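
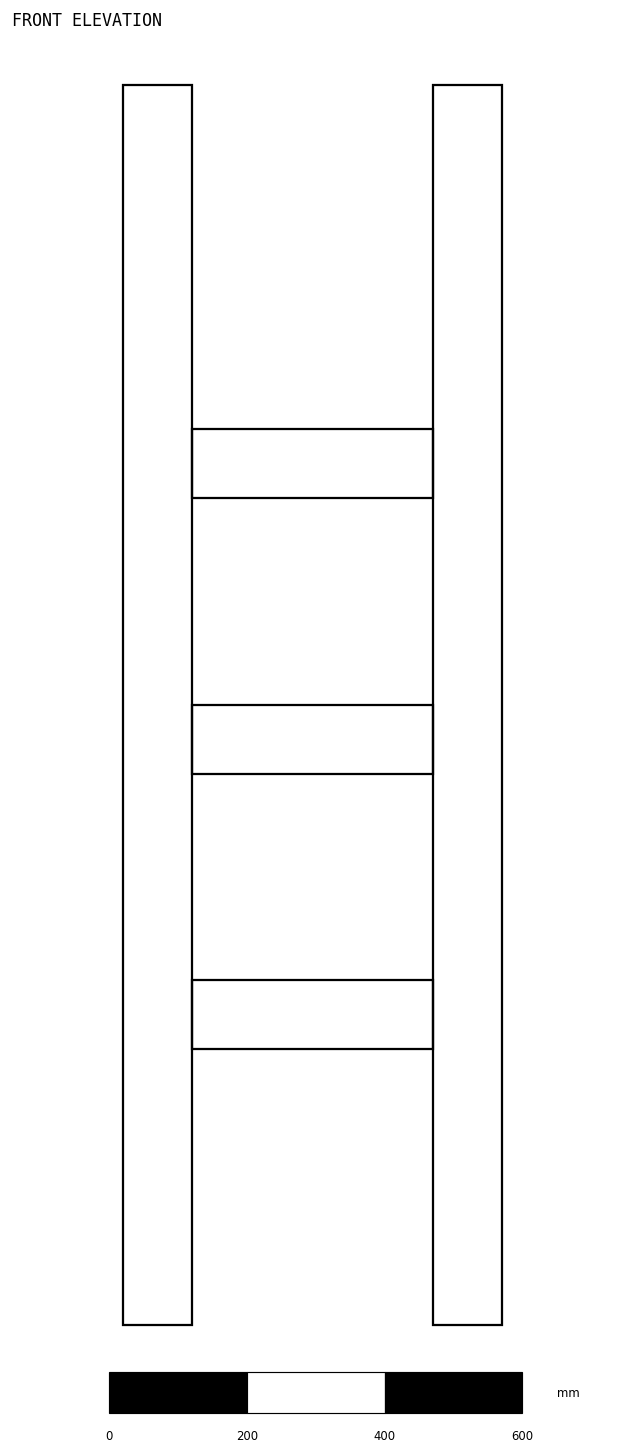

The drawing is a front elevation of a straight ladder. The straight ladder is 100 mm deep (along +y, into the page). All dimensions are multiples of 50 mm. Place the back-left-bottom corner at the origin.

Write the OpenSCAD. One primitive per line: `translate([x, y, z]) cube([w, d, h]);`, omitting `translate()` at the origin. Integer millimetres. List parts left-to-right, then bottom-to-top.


cube([100, 100, 1800]);
translate([100, 0, 400]) cube([350, 100, 100]);
translate([100, 0, 800]) cube([350, 100, 100]);
translate([100, 0, 1200]) cube([350, 100, 100]);
translate([450, 0, 0]) cube([100, 100, 1800]);


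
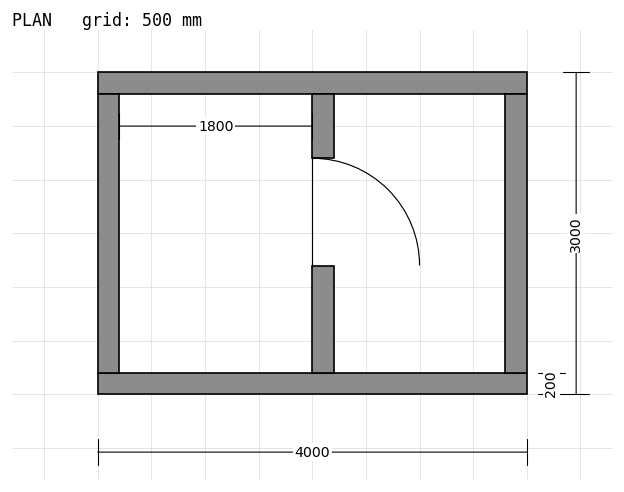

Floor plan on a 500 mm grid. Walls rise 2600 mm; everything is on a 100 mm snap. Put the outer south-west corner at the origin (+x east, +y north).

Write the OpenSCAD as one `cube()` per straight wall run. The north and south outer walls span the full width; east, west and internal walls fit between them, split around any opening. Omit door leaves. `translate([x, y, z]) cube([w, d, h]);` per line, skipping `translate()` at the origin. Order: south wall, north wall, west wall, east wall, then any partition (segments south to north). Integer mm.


cube([4000, 200, 2600]);
translate([0, 2800, 0]) cube([4000, 200, 2600]);
translate([0, 200, 0]) cube([200, 2600, 2600]);
translate([3800, 200, 0]) cube([200, 2600, 2600]);
translate([2000, 200, 0]) cube([200, 1000, 2600]);
translate([2000, 2200, 0]) cube([200, 600, 2600]);


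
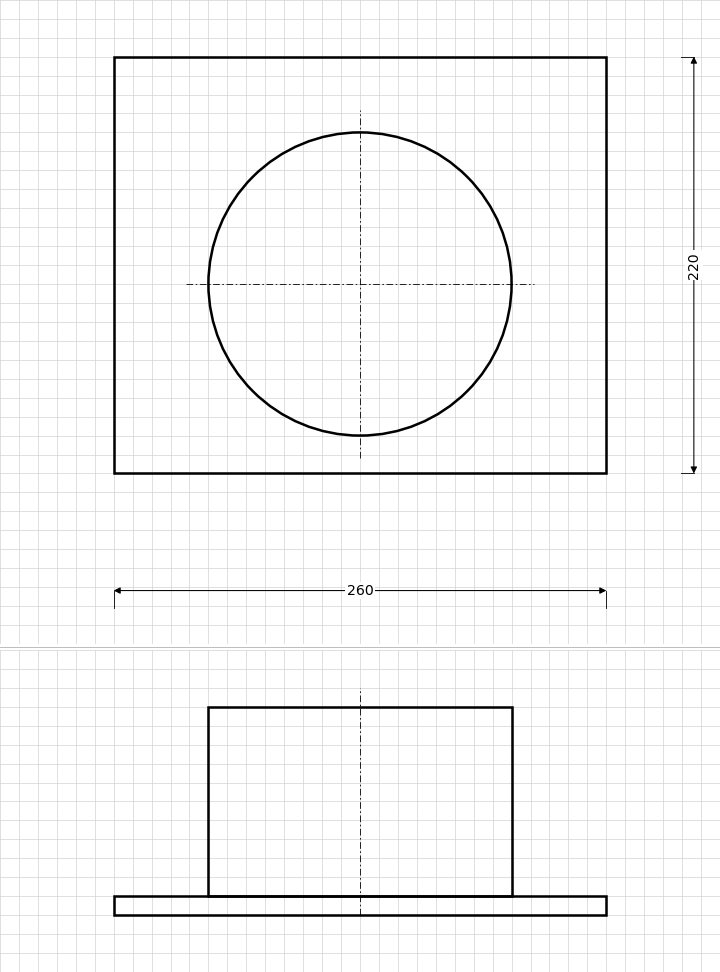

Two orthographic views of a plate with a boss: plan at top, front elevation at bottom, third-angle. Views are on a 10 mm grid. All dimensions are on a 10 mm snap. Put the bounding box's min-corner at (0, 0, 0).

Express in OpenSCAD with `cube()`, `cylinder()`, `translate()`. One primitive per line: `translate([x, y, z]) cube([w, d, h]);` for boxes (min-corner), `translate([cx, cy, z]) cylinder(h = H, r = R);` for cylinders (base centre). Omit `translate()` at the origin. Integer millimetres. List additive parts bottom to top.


cube([260, 220, 10]);
translate([130, 100, 10]) cylinder(h = 100, r = 80);


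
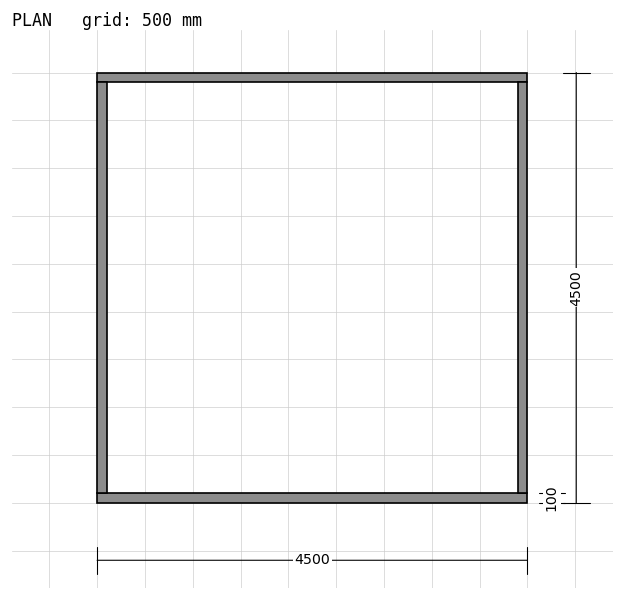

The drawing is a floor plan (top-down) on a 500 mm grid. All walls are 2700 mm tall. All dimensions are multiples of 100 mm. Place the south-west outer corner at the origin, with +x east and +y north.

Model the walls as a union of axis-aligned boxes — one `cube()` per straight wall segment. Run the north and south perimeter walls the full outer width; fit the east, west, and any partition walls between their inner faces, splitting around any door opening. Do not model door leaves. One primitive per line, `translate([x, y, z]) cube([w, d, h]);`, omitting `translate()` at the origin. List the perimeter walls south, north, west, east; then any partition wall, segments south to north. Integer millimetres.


cube([4500, 100, 2700]);
translate([0, 4400, 0]) cube([4500, 100, 2700]);
translate([0, 100, 0]) cube([100, 4300, 2700]);
translate([4400, 100, 0]) cube([100, 4300, 2700]);


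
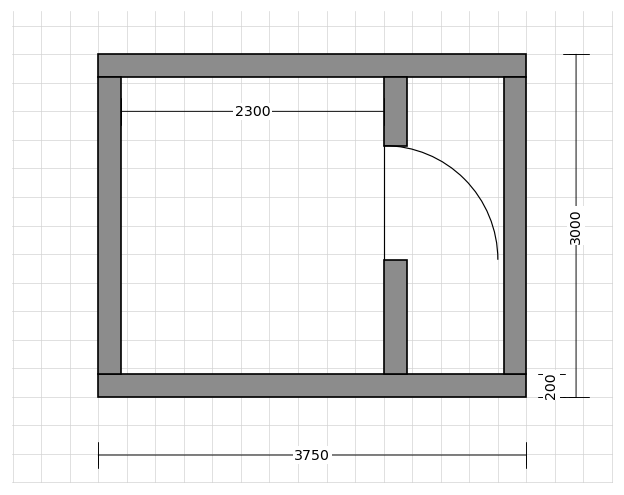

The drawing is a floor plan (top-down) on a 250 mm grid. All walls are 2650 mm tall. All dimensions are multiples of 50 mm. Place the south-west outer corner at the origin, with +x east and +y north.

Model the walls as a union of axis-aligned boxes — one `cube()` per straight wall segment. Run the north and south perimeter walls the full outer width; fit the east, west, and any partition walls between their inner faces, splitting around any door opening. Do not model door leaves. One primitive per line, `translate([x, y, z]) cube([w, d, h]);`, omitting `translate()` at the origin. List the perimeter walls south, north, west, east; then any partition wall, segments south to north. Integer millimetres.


cube([3750, 200, 2650]);
translate([0, 2800, 0]) cube([3750, 200, 2650]);
translate([0, 200, 0]) cube([200, 2600, 2650]);
translate([3550, 200, 0]) cube([200, 2600, 2650]);
translate([2500, 200, 0]) cube([200, 1000, 2650]);
translate([2500, 2200, 0]) cube([200, 600, 2650]);


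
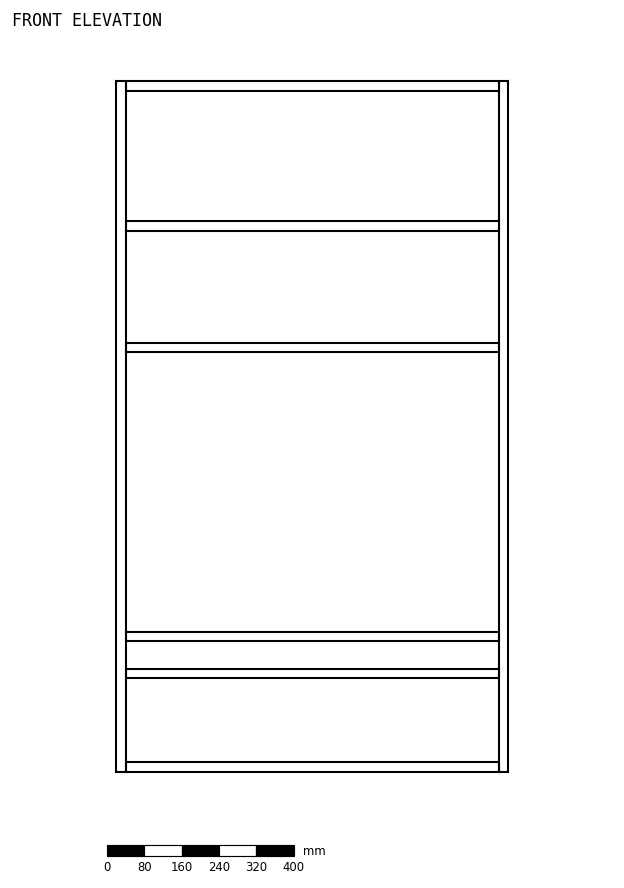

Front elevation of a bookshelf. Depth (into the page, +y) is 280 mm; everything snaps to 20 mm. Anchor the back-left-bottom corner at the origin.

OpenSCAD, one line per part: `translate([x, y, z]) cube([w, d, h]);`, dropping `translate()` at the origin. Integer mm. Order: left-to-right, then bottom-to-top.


cube([20, 280, 1480]);
translate([20, 0, 0]) cube([800, 280, 20]);
translate([20, 0, 200]) cube([800, 280, 20]);
translate([20, 0, 280]) cube([800, 280, 20]);
translate([20, 0, 900]) cube([800, 280, 20]);
translate([20, 0, 1160]) cube([800, 280, 20]);
translate([20, 0, 1460]) cube([800, 280, 20]);
translate([820, 0, 0]) cube([20, 280, 1480]);


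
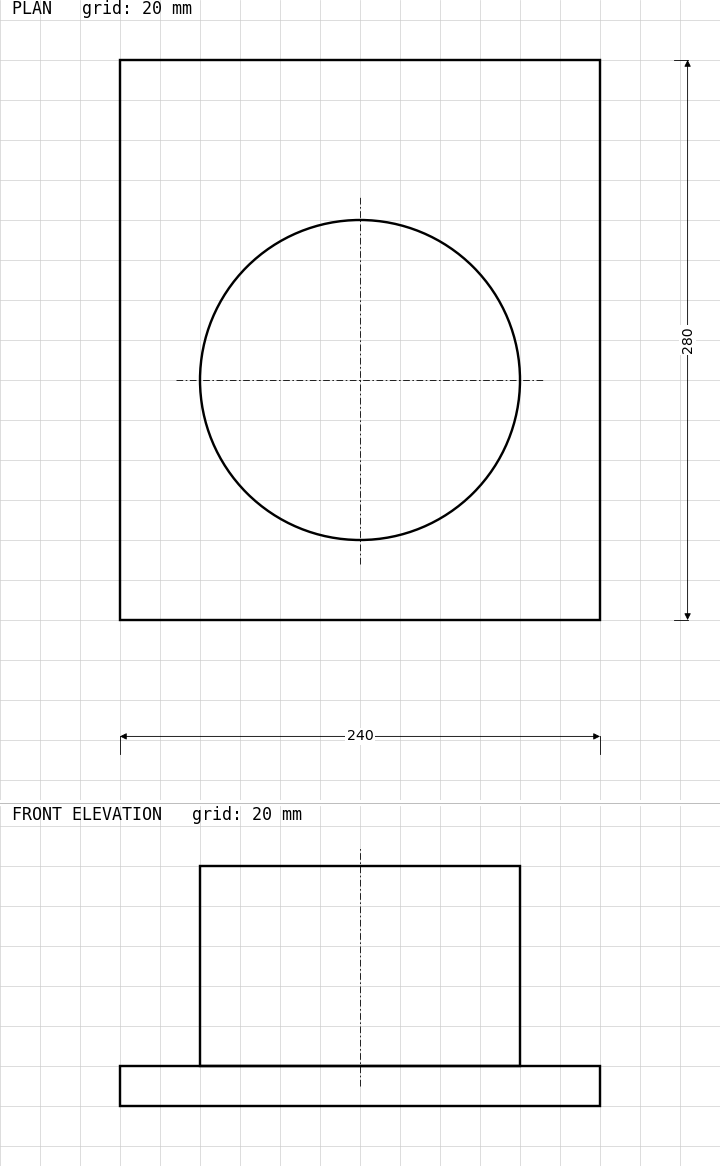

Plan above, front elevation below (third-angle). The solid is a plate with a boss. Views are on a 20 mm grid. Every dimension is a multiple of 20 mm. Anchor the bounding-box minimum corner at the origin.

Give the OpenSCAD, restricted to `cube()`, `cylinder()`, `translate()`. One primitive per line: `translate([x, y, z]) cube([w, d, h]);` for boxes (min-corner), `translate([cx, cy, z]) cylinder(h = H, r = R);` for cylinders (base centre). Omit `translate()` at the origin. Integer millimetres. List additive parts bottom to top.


cube([240, 280, 20]);
translate([120, 120, 20]) cylinder(h = 100, r = 80);


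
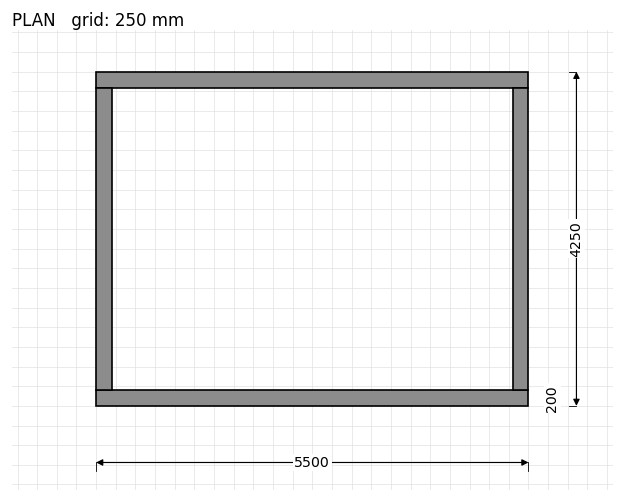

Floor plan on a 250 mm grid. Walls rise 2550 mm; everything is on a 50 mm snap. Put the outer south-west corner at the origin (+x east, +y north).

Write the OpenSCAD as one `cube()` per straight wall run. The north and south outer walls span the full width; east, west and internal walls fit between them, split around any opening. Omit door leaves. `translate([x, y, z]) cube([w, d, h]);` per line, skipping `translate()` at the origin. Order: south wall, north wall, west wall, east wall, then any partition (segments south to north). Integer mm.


cube([5500, 200, 2550]);
translate([0, 4050, 0]) cube([5500, 200, 2550]);
translate([0, 200, 0]) cube([200, 3850, 2550]);
translate([5300, 200, 0]) cube([200, 3850, 2550]);


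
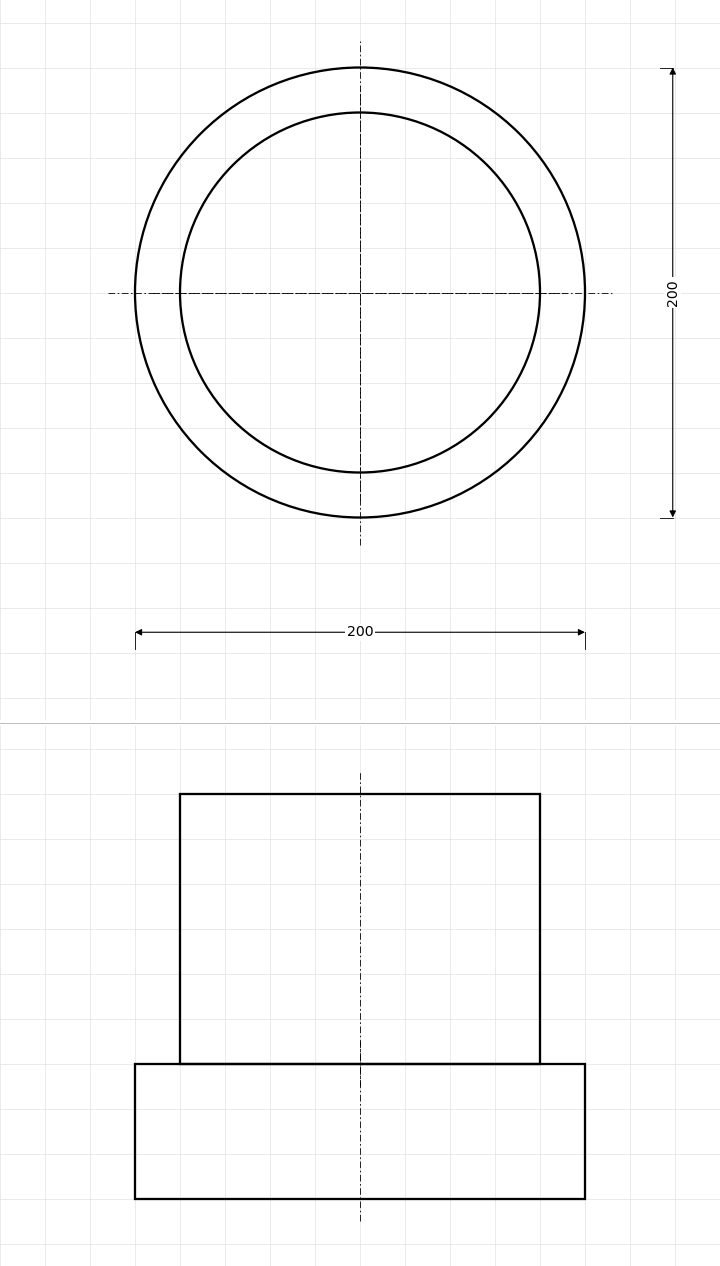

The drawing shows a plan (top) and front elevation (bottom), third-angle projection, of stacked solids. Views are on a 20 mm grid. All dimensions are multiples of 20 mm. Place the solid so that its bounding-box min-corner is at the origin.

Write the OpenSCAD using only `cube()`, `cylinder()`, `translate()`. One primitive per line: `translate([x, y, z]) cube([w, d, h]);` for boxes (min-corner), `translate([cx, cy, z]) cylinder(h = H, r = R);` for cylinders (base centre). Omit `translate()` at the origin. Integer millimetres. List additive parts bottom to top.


translate([100, 100, 0]) cylinder(h = 60, r = 100);
translate([100, 100, 60]) cylinder(h = 120, r = 80);


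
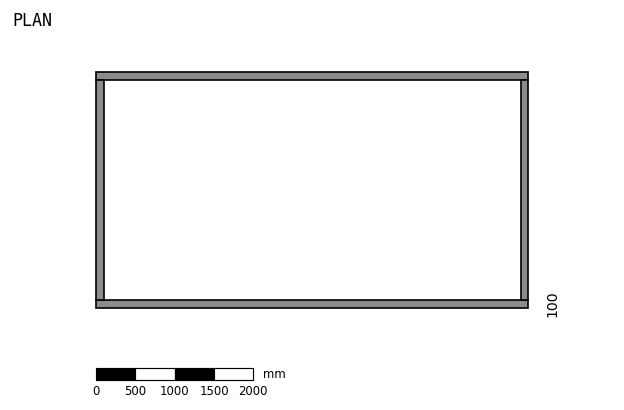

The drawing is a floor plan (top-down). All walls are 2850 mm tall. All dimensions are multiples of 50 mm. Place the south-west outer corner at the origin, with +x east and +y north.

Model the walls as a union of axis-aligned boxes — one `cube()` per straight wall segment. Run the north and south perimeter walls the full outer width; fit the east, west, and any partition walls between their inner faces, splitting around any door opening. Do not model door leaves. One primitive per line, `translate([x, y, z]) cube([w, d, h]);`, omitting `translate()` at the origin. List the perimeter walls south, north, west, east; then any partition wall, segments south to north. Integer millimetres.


cube([5500, 100, 2850]);
translate([0, 2900, 0]) cube([5500, 100, 2850]);
translate([0, 100, 0]) cube([100, 2800, 2850]);
translate([5400, 100, 0]) cube([100, 2800, 2850]);


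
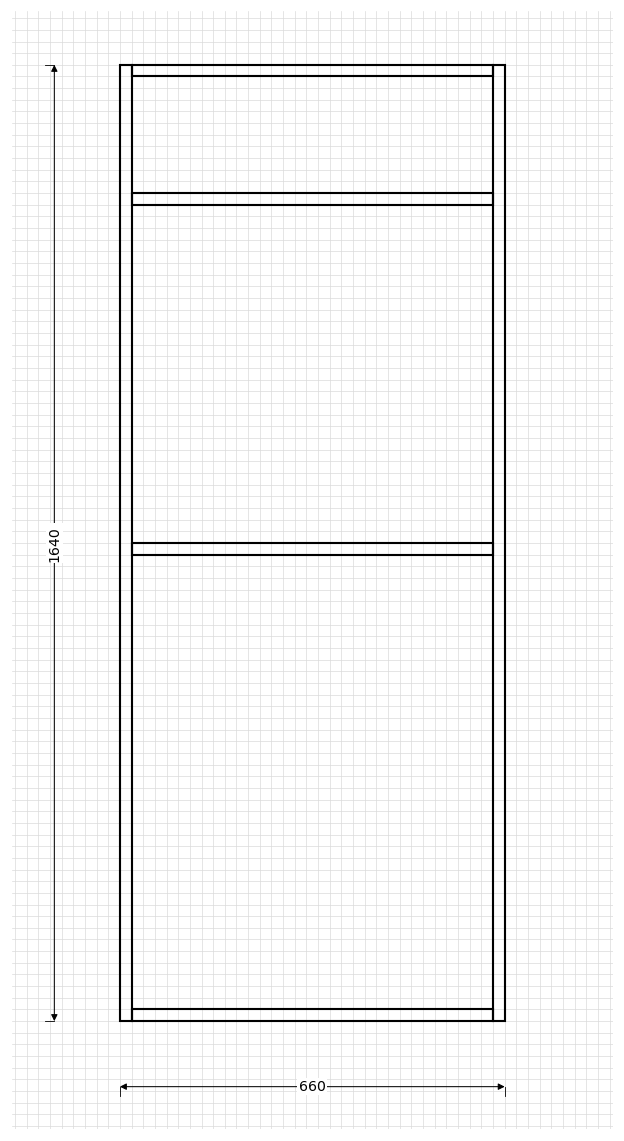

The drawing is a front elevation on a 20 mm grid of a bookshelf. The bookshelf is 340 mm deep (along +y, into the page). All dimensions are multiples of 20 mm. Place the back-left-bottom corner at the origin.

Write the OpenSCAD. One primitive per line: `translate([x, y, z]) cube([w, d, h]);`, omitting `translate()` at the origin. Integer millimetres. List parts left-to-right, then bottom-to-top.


cube([20, 340, 1640]);
translate([20, 0, 0]) cube([620, 340, 20]);
translate([20, 0, 800]) cube([620, 340, 20]);
translate([20, 0, 1400]) cube([620, 340, 20]);
translate([20, 0, 1620]) cube([620, 340, 20]);
translate([640, 0, 0]) cube([20, 340, 1640]);


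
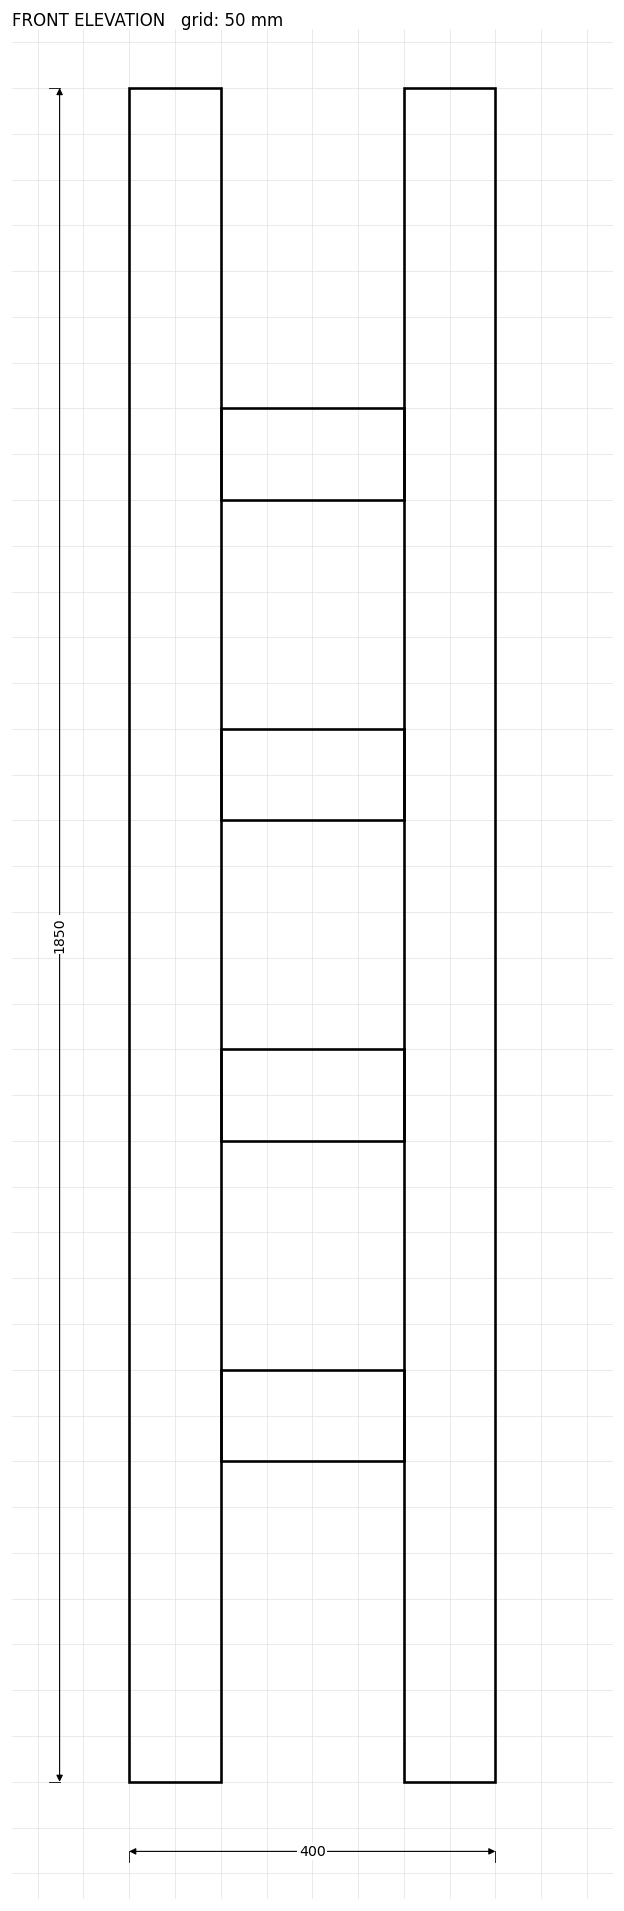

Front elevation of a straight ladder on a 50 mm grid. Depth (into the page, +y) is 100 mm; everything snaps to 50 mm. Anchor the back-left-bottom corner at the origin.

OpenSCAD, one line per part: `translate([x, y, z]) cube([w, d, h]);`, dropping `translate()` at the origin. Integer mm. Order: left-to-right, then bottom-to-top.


cube([100, 100, 1850]);
translate([100, 0, 350]) cube([200, 100, 100]);
translate([100, 0, 700]) cube([200, 100, 100]);
translate([100, 0, 1050]) cube([200, 100, 100]);
translate([100, 0, 1400]) cube([200, 100, 100]);
translate([300, 0, 0]) cube([100, 100, 1850]);


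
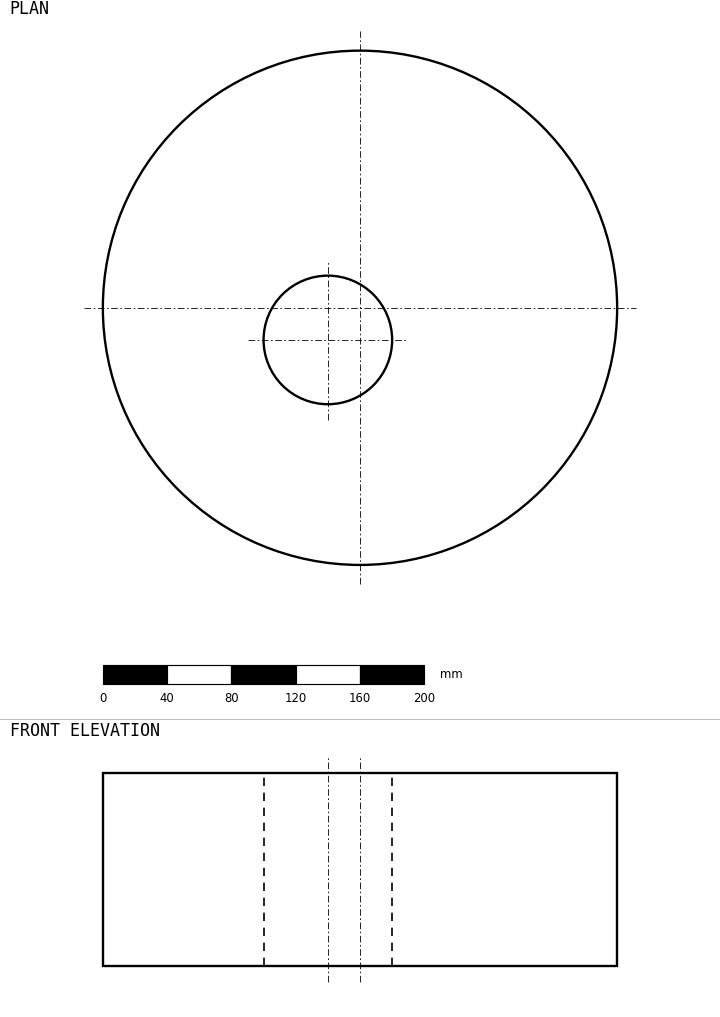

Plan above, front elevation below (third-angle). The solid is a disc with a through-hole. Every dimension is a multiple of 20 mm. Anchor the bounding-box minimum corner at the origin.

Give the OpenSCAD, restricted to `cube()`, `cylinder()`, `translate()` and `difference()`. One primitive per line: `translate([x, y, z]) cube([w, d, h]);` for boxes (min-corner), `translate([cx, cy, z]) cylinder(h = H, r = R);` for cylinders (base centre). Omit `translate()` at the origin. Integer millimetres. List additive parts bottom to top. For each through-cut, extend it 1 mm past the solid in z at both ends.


difference() {
  translate([160, 160, 0]) cylinder(h = 120, r = 160);
  translate([140, 140, -1]) cylinder(h = 122, r = 40);
}


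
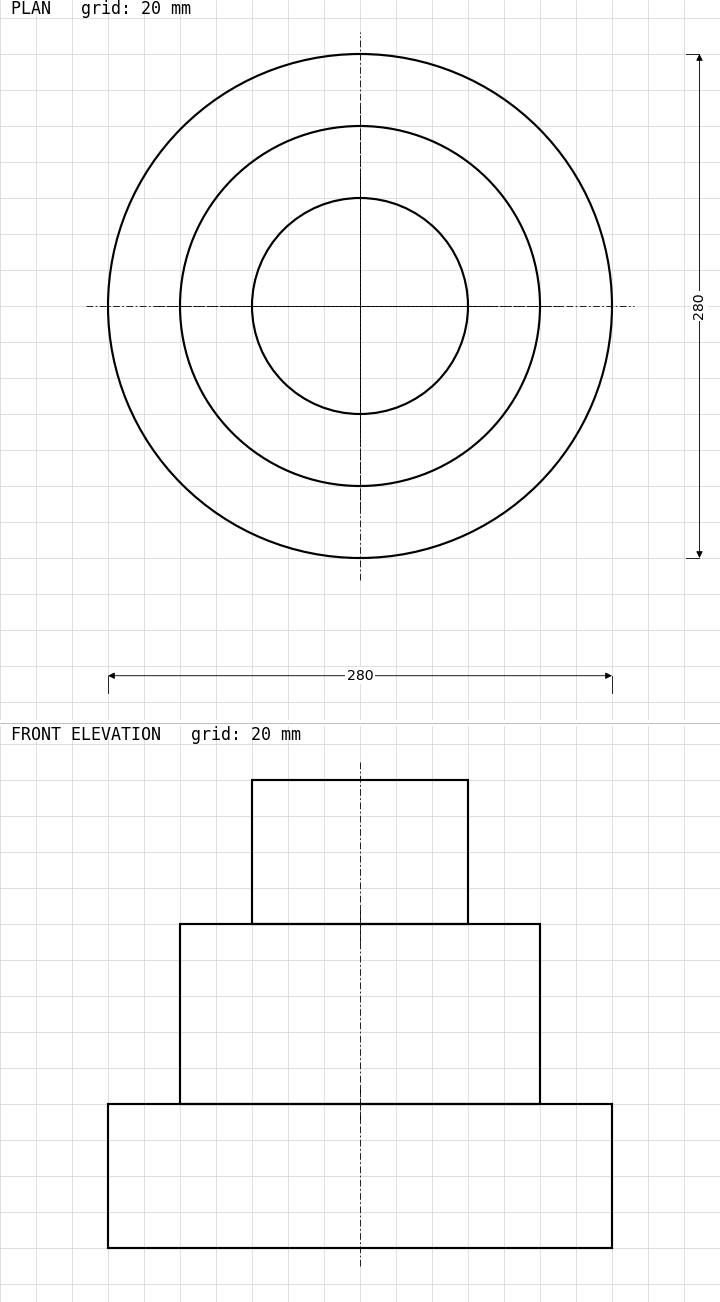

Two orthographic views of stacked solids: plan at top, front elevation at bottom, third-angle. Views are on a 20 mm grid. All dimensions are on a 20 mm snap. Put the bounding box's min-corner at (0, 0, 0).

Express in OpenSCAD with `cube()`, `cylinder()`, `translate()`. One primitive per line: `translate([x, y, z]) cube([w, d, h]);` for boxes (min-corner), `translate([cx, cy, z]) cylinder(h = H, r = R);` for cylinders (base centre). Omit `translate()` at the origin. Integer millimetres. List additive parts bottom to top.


translate([140, 140, 0]) cylinder(h = 80, r = 140);
translate([140, 140, 80]) cylinder(h = 100, r = 100);
translate([140, 140, 180]) cylinder(h = 80, r = 60);


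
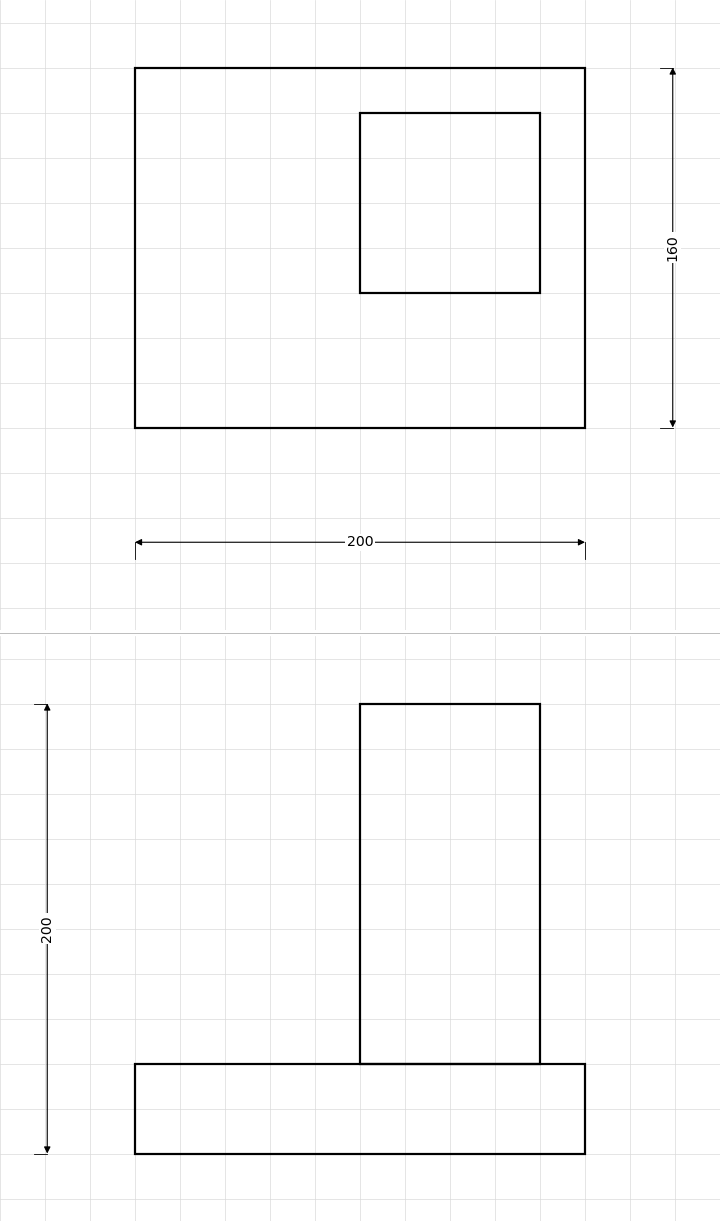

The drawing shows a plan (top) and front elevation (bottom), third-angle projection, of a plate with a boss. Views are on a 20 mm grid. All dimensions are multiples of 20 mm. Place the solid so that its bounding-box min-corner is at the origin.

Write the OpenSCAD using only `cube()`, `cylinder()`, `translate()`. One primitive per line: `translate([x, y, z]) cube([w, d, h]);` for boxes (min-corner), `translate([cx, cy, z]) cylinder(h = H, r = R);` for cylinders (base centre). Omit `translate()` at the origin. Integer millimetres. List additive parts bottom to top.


cube([200, 160, 40]);
translate([100, 60, 40]) cube([80, 80, 160]);


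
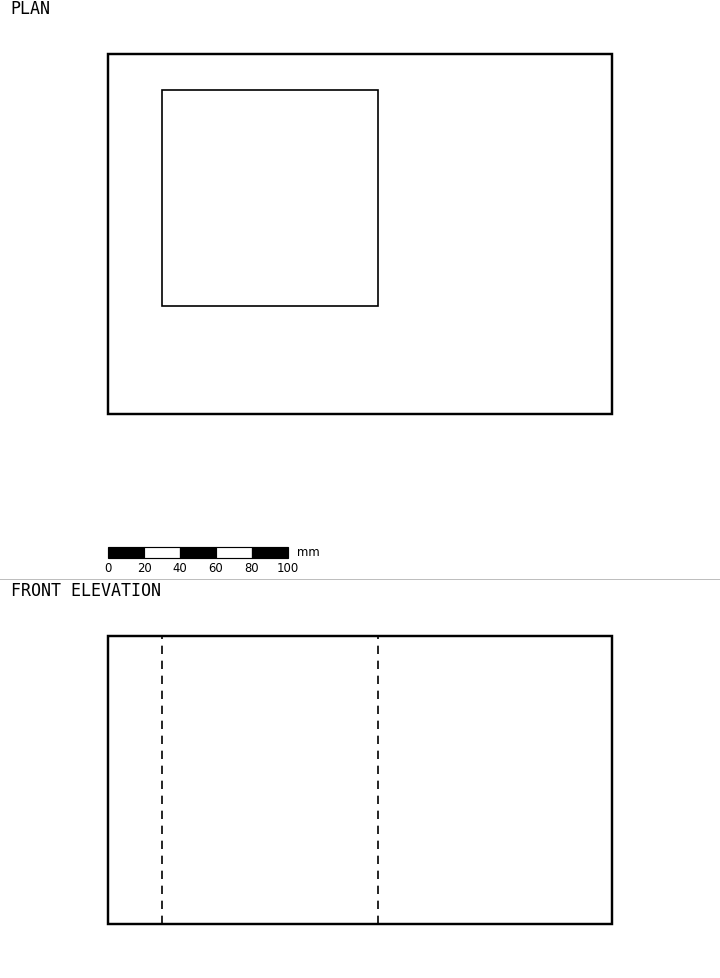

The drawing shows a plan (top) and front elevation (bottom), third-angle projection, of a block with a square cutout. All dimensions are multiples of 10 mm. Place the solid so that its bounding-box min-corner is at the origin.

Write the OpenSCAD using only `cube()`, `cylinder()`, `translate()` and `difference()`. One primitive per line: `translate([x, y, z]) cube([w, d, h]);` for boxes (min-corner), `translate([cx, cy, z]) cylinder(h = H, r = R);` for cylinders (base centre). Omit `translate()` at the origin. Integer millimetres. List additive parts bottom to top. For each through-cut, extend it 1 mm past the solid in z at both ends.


difference() {
  cube([280, 200, 160]);
  translate([30, 60, -1]) cube([120, 120, 162]);
}


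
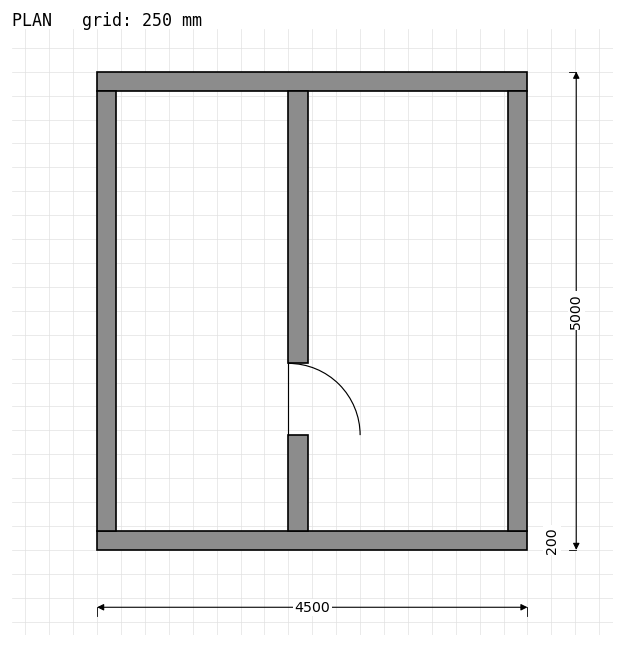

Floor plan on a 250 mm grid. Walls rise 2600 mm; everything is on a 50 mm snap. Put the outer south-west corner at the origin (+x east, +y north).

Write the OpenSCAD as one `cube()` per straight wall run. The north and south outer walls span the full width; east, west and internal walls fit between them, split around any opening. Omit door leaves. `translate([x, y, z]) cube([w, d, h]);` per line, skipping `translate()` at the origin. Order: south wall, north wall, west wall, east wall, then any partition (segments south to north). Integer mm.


cube([4500, 200, 2600]);
translate([0, 4800, 0]) cube([4500, 200, 2600]);
translate([0, 200, 0]) cube([200, 4600, 2600]);
translate([4300, 200, 0]) cube([200, 4600, 2600]);
translate([2000, 200, 0]) cube([200, 1000, 2600]);
translate([2000, 1950, 0]) cube([200, 2850, 2600]);


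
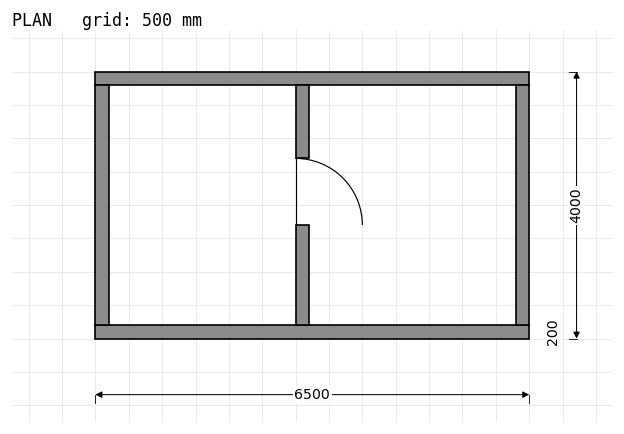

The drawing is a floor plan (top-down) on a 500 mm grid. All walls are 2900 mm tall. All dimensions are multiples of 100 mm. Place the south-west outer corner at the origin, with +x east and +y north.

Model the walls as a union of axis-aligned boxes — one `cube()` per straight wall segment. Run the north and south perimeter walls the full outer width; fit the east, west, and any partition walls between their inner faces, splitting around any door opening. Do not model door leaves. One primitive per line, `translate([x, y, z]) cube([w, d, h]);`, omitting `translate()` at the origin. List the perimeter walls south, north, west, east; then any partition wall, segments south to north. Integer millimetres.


cube([6500, 200, 2900]);
translate([0, 3800, 0]) cube([6500, 200, 2900]);
translate([0, 200, 0]) cube([200, 3600, 2900]);
translate([6300, 200, 0]) cube([200, 3600, 2900]);
translate([3000, 200, 0]) cube([200, 1500, 2900]);
translate([3000, 2700, 0]) cube([200, 1100, 2900]);


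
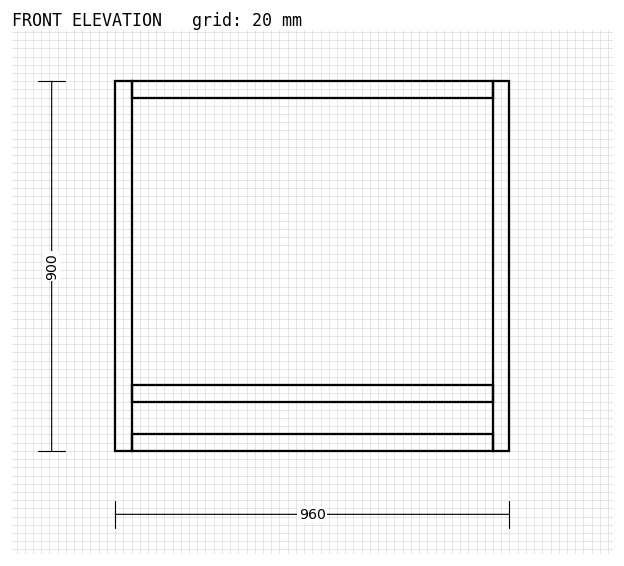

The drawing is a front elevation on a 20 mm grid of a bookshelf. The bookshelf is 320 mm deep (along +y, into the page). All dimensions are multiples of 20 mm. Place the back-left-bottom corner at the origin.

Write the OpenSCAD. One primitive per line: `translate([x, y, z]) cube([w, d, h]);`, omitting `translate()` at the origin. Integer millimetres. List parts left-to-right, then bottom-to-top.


cube([40, 320, 900]);
translate([40, 0, 0]) cube([880, 320, 40]);
translate([40, 0, 120]) cube([880, 320, 40]);
translate([40, 0, 860]) cube([880, 320, 40]);
translate([920, 0, 0]) cube([40, 320, 900]);


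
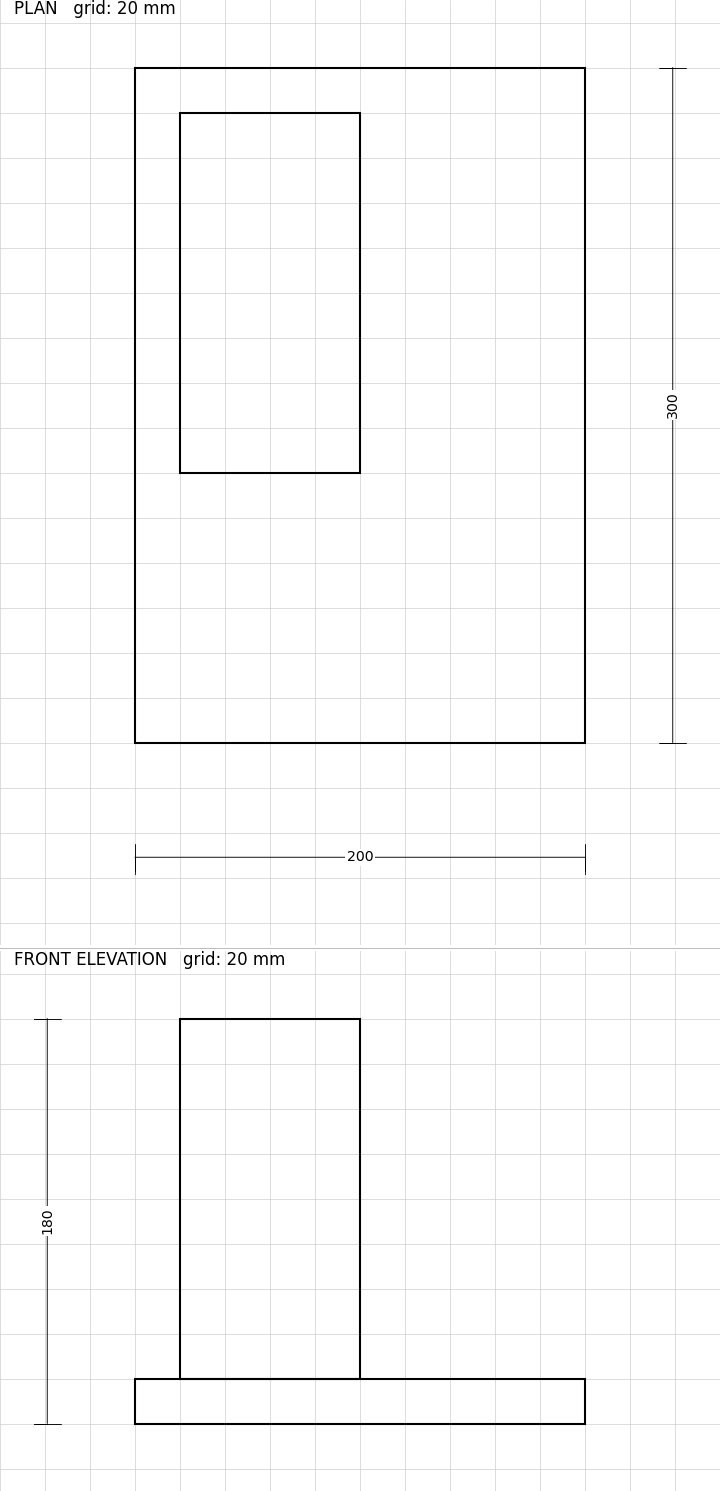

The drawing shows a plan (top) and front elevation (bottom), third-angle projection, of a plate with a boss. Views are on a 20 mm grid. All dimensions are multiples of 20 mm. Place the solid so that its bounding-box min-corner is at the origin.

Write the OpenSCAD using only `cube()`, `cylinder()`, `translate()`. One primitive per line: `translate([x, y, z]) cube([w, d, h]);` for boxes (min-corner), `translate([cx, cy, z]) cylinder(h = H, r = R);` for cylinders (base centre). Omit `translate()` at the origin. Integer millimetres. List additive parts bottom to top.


cube([200, 300, 20]);
translate([20, 120, 20]) cube([80, 160, 160]);


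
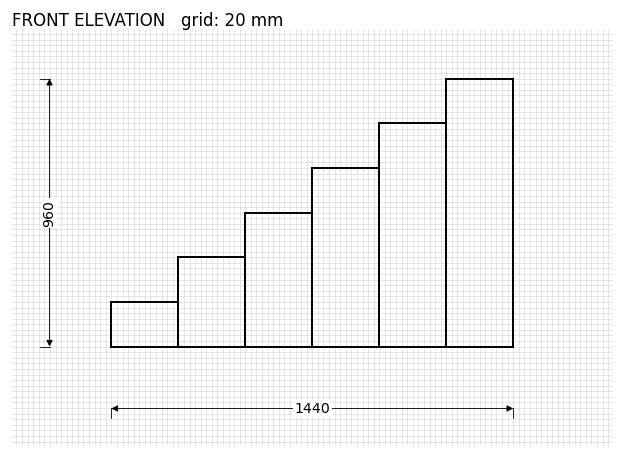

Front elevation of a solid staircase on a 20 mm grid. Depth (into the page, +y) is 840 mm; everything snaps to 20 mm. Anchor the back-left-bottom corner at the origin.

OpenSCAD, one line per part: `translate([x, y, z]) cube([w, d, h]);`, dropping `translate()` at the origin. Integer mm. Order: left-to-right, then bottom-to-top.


cube([240, 840, 160]);
translate([240, 0, 0]) cube([240, 840, 320]);
translate([480, 0, 0]) cube([240, 840, 480]);
translate([720, 0, 0]) cube([240, 840, 640]);
translate([960, 0, 0]) cube([240, 840, 800]);
translate([1200, 0, 0]) cube([240, 840, 960]);


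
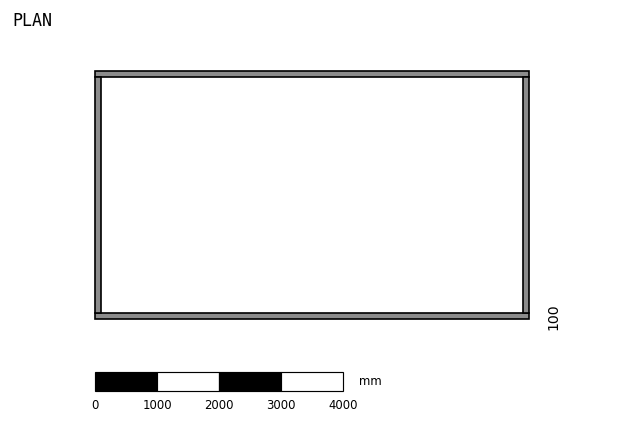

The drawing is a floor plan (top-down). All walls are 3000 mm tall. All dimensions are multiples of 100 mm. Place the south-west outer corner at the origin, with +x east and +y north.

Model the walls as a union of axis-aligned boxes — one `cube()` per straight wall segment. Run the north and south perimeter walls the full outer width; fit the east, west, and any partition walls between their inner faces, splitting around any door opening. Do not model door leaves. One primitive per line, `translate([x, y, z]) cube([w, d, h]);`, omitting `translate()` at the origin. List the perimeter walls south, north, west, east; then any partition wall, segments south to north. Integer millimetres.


cube([7000, 100, 3000]);
translate([0, 3900, 0]) cube([7000, 100, 3000]);
translate([0, 100, 0]) cube([100, 3800, 3000]);
translate([6900, 100, 0]) cube([100, 3800, 3000]);


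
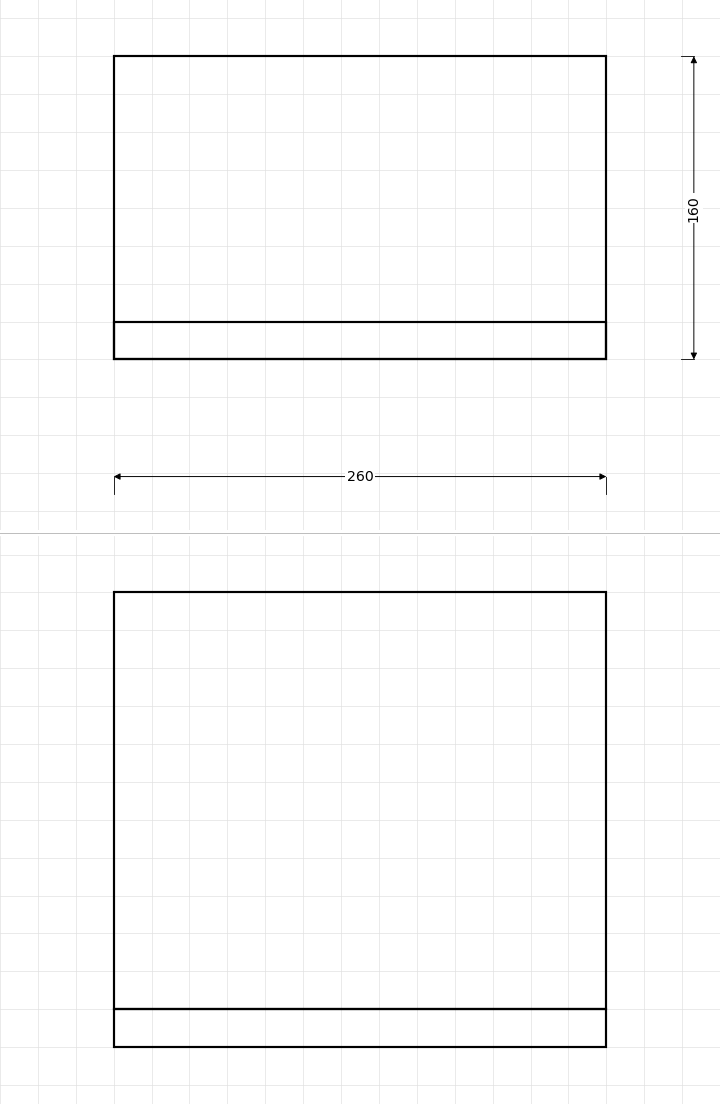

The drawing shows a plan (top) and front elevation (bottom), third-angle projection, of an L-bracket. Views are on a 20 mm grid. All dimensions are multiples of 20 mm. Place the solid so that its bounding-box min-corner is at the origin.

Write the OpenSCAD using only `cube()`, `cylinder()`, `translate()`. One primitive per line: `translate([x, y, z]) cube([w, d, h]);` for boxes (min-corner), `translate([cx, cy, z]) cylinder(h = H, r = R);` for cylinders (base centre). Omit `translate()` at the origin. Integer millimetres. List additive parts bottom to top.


cube([260, 160, 20]);
translate([0, 0, 20]) cube([260, 20, 220]);


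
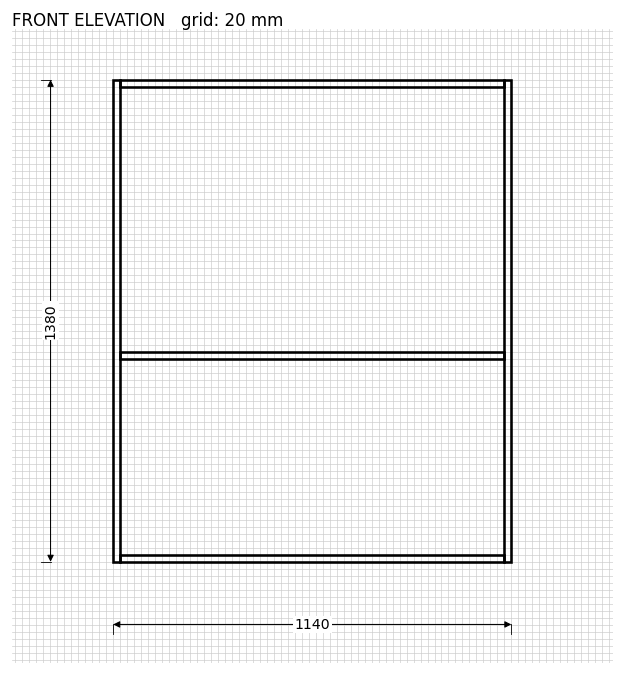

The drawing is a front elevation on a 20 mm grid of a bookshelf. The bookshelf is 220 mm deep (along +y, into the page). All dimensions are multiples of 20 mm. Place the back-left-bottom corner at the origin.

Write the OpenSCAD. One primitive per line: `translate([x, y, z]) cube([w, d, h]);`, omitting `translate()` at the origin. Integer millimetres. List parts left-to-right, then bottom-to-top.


cube([20, 220, 1380]);
translate([20, 0, 0]) cube([1100, 220, 20]);
translate([20, 0, 580]) cube([1100, 220, 20]);
translate([20, 0, 1360]) cube([1100, 220, 20]);
translate([1120, 0, 0]) cube([20, 220, 1380]);


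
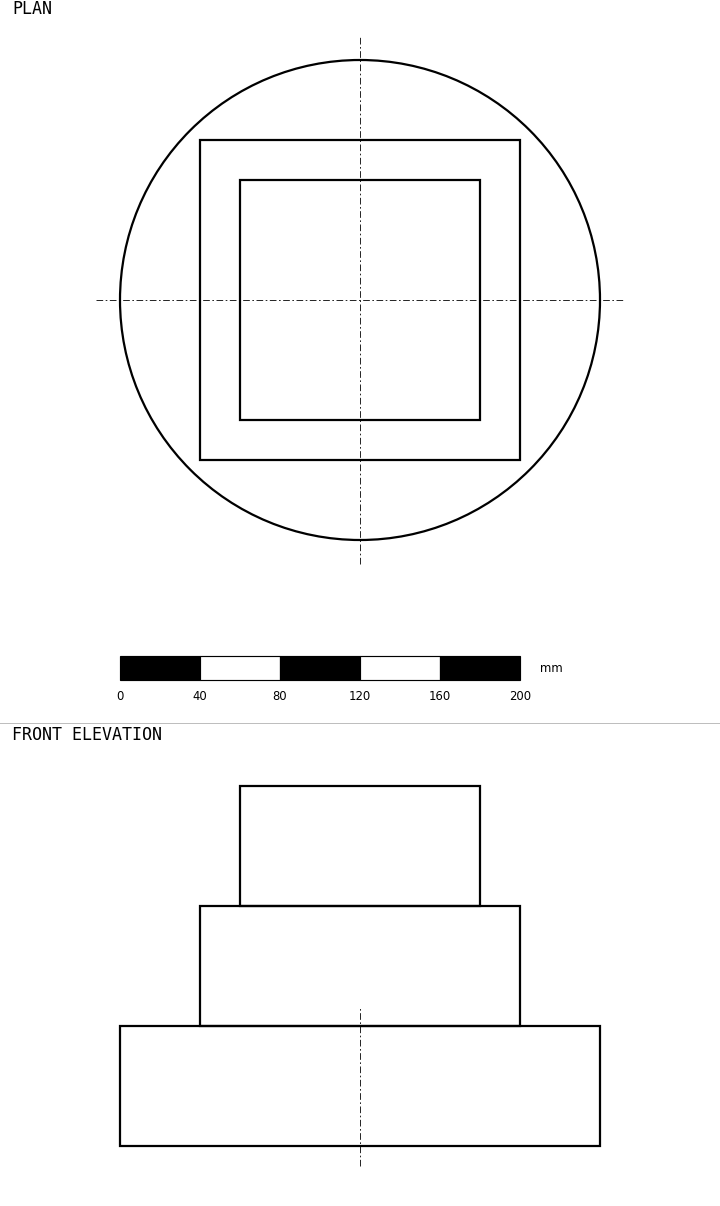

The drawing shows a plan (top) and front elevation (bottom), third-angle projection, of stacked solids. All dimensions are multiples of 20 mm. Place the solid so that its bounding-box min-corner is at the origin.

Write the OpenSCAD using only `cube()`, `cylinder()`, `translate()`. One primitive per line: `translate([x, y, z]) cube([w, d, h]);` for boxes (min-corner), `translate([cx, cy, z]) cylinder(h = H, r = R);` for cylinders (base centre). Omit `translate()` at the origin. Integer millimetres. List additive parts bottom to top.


translate([120, 120, 0]) cylinder(h = 60, r = 120);
translate([40, 40, 60]) cube([160, 160, 60]);
translate([60, 60, 120]) cube([120, 120, 60]);


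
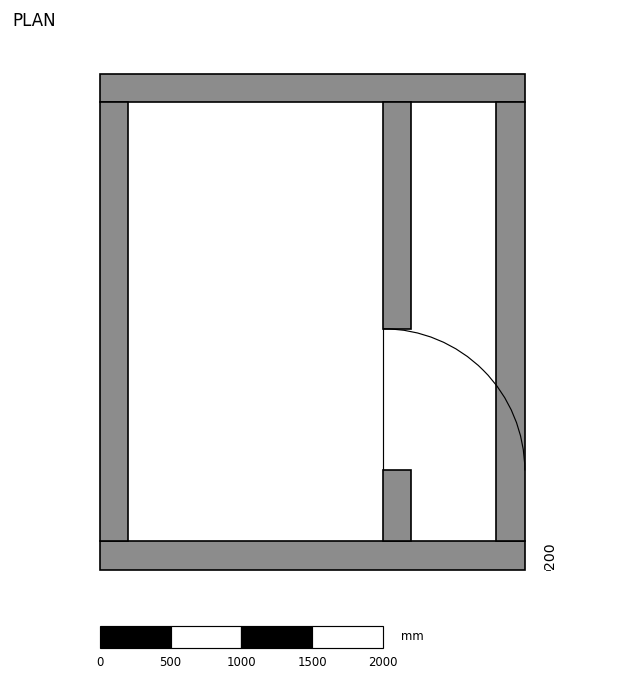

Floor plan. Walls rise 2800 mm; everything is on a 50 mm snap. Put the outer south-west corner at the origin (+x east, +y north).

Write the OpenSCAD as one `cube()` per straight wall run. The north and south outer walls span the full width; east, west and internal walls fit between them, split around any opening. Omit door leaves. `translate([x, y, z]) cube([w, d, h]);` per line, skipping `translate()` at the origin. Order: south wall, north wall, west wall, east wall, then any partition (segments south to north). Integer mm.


cube([3000, 200, 2800]);
translate([0, 3300, 0]) cube([3000, 200, 2800]);
translate([0, 200, 0]) cube([200, 3100, 2800]);
translate([2800, 200, 0]) cube([200, 3100, 2800]);
translate([2000, 200, 0]) cube([200, 500, 2800]);
translate([2000, 1700, 0]) cube([200, 1600, 2800]);


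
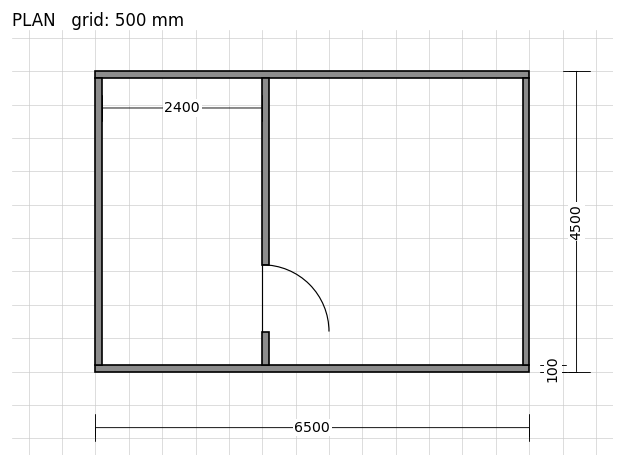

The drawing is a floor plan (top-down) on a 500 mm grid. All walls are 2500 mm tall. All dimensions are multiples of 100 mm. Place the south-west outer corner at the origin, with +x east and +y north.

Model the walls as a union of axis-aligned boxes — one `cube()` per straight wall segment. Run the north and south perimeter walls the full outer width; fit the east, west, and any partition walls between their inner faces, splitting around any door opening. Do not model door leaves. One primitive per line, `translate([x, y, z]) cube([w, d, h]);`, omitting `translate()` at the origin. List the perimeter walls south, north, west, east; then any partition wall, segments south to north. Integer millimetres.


cube([6500, 100, 2500]);
translate([0, 4400, 0]) cube([6500, 100, 2500]);
translate([0, 100, 0]) cube([100, 4300, 2500]);
translate([6400, 100, 0]) cube([100, 4300, 2500]);
translate([2500, 100, 0]) cube([100, 500, 2500]);
translate([2500, 1600, 0]) cube([100, 2800, 2500]);


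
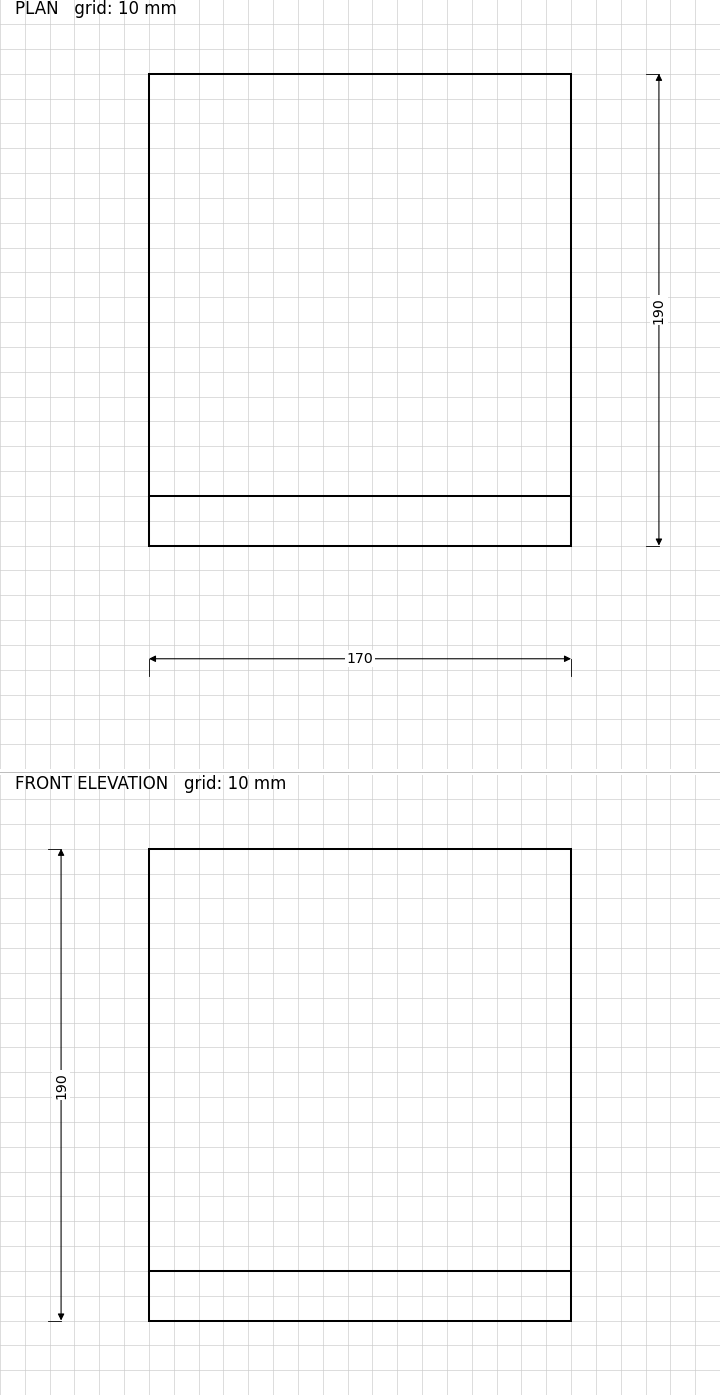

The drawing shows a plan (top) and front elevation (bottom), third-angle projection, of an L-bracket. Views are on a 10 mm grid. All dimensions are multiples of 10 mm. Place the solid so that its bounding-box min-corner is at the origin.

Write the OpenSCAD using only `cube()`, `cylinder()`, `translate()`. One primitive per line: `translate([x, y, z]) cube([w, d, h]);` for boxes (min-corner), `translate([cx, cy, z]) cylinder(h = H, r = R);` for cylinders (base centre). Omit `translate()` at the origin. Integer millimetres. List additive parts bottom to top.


cube([170, 190, 20]);
translate([0, 0, 20]) cube([170, 20, 170]);


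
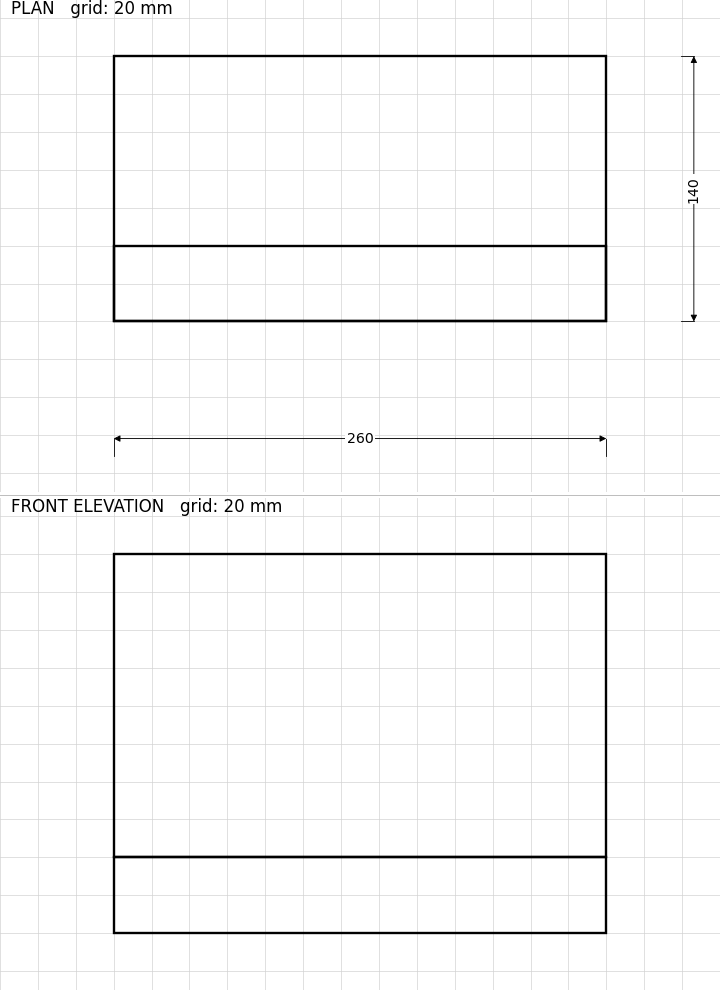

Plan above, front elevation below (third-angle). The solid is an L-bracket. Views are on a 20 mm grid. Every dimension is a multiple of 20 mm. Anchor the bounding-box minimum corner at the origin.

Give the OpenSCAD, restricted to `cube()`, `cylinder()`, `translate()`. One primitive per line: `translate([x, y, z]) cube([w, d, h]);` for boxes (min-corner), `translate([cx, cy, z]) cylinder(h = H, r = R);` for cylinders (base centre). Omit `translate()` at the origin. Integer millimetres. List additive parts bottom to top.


cube([260, 140, 40]);
translate([0, 0, 40]) cube([260, 40, 160]);


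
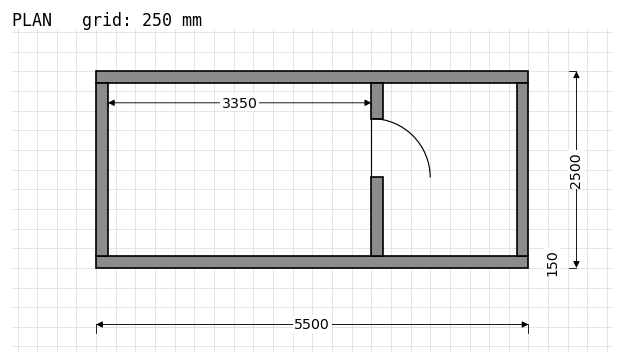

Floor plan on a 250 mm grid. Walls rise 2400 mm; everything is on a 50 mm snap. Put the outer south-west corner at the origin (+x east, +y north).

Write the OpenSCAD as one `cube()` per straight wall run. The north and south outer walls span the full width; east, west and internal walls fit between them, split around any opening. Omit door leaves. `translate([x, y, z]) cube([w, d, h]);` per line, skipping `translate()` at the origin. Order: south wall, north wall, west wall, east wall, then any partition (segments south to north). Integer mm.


cube([5500, 150, 2400]);
translate([0, 2350, 0]) cube([5500, 150, 2400]);
translate([0, 150, 0]) cube([150, 2200, 2400]);
translate([5350, 150, 0]) cube([150, 2200, 2400]);
translate([3500, 150, 0]) cube([150, 1000, 2400]);
translate([3500, 1900, 0]) cube([150, 450, 2400]);


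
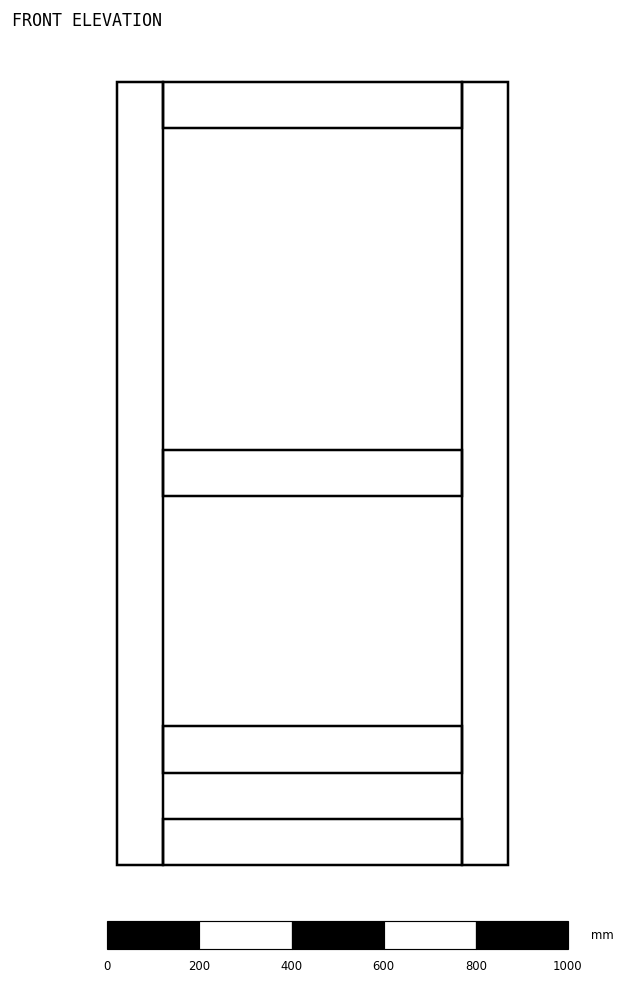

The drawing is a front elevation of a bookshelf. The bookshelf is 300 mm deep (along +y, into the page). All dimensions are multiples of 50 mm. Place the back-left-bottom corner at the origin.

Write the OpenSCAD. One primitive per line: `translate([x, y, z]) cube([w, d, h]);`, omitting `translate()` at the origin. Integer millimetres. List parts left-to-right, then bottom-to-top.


cube([100, 300, 1700]);
translate([100, 0, 0]) cube([650, 300, 100]);
translate([100, 0, 200]) cube([650, 300, 100]);
translate([100, 0, 800]) cube([650, 300, 100]);
translate([100, 0, 1600]) cube([650, 300, 100]);
translate([750, 0, 0]) cube([100, 300, 1700]);


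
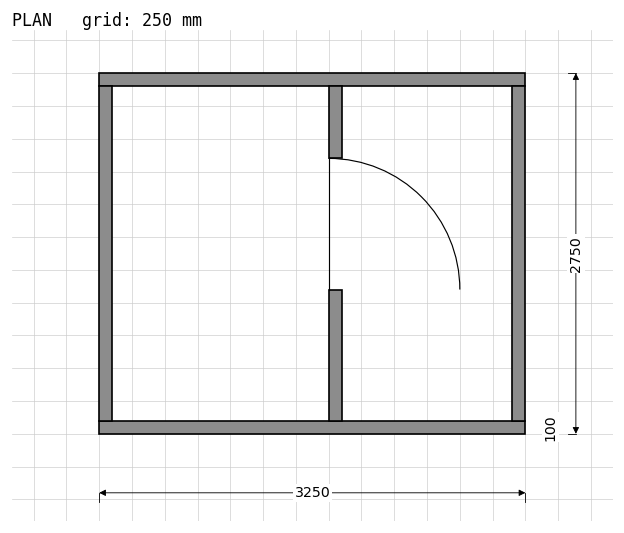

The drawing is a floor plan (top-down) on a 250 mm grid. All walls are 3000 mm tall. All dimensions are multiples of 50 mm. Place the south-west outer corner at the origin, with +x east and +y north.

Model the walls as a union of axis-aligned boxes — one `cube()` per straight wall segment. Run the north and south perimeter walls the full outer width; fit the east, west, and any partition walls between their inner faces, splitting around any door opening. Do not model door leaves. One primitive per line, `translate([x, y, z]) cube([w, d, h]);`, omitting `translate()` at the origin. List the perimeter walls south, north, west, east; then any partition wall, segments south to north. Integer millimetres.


cube([3250, 100, 3000]);
translate([0, 2650, 0]) cube([3250, 100, 3000]);
translate([0, 100, 0]) cube([100, 2550, 3000]);
translate([3150, 100, 0]) cube([100, 2550, 3000]);
translate([1750, 100, 0]) cube([100, 1000, 3000]);
translate([1750, 2100, 0]) cube([100, 550, 3000]);


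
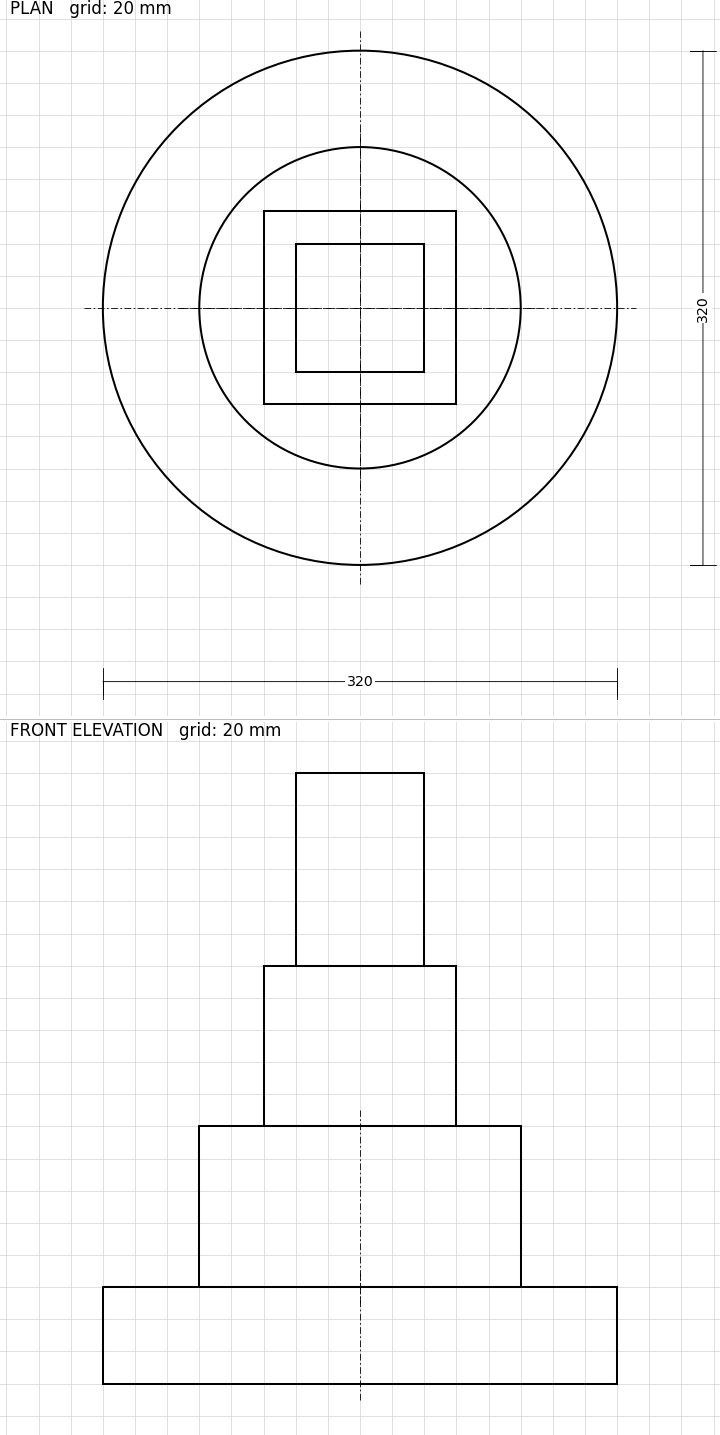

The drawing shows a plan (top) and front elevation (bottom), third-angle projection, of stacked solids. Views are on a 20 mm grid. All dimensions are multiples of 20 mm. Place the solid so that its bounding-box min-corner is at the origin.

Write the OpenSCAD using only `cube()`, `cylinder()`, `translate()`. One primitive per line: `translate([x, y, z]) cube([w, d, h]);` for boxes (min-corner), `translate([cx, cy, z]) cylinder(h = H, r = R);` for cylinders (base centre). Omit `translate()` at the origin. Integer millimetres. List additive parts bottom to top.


translate([160, 160, 0]) cylinder(h = 60, r = 160);
translate([160, 160, 60]) cylinder(h = 100, r = 100);
translate([100, 100, 160]) cube([120, 120, 100]);
translate([120, 120, 260]) cube([80, 80, 120]);


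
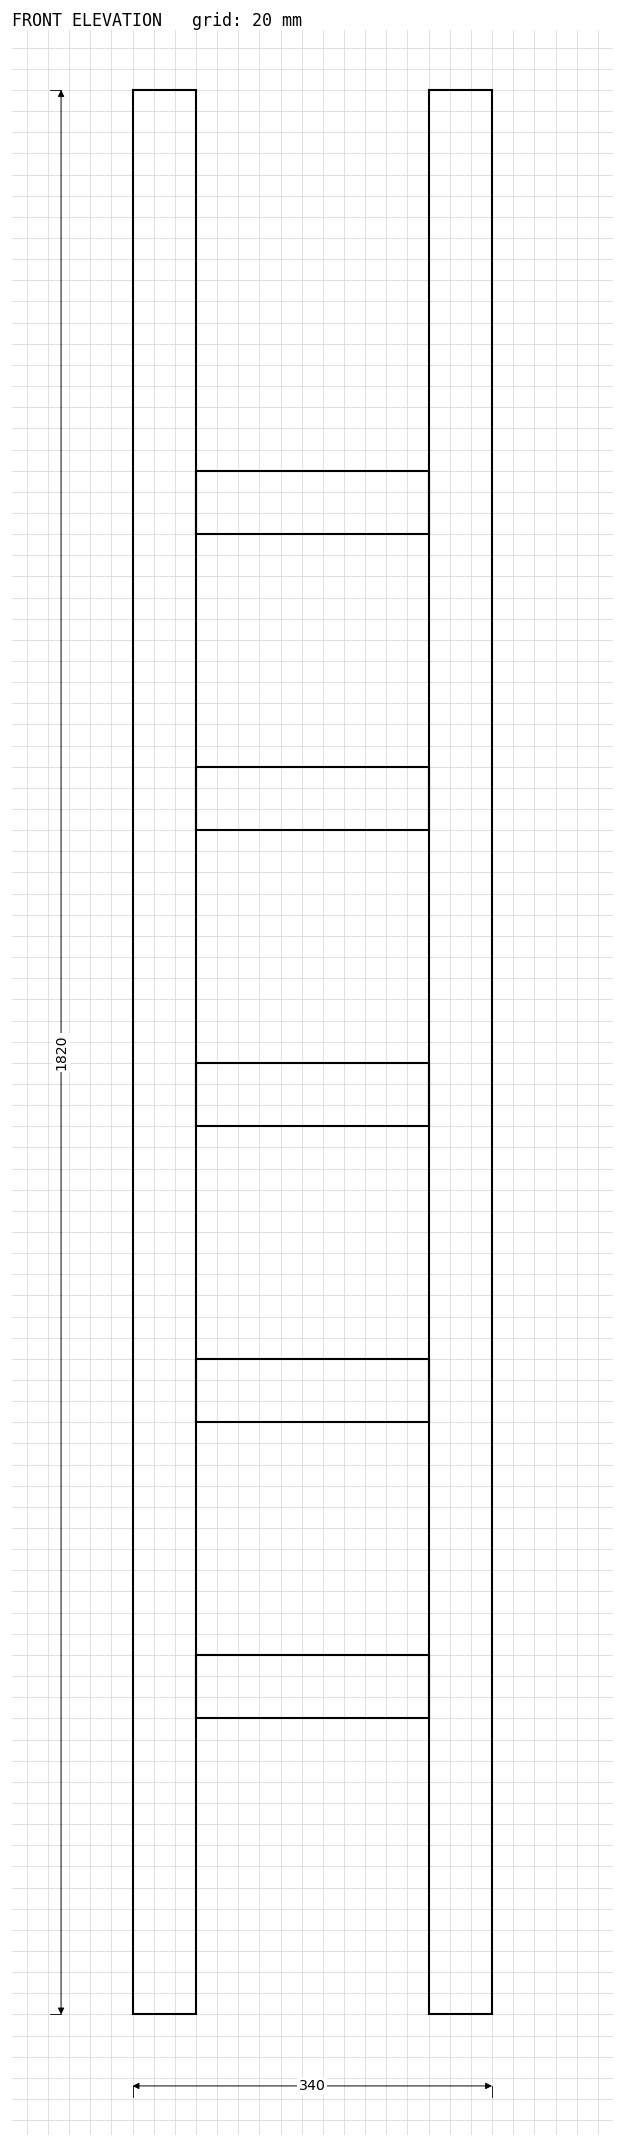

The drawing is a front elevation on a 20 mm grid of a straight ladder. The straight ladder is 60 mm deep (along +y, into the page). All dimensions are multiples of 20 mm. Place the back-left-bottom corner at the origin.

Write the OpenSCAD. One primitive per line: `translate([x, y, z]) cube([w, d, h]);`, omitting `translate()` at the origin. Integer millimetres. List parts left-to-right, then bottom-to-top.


cube([60, 60, 1820]);
translate([60, 0, 280]) cube([220, 60, 60]);
translate([60, 0, 560]) cube([220, 60, 60]);
translate([60, 0, 840]) cube([220, 60, 60]);
translate([60, 0, 1120]) cube([220, 60, 60]);
translate([60, 0, 1400]) cube([220, 60, 60]);
translate([280, 0, 0]) cube([60, 60, 1820]);


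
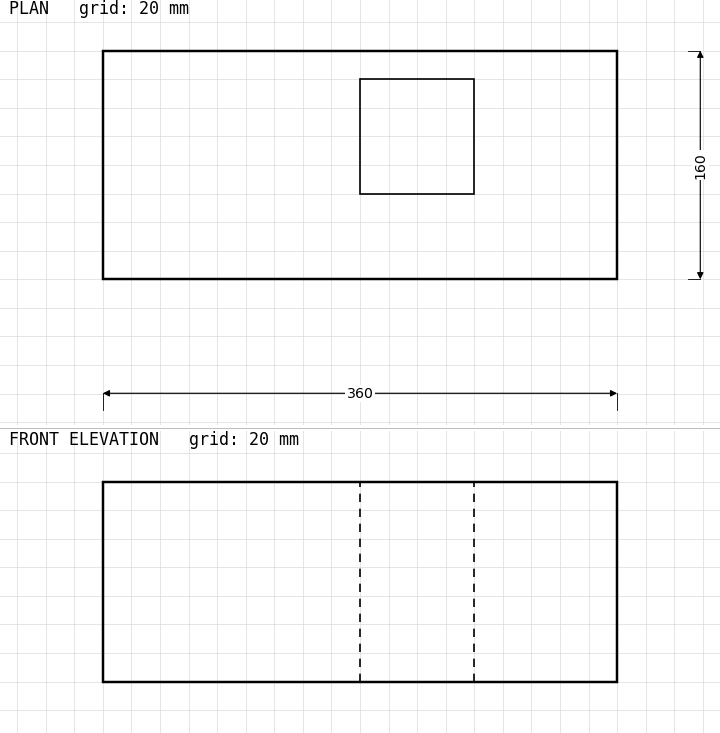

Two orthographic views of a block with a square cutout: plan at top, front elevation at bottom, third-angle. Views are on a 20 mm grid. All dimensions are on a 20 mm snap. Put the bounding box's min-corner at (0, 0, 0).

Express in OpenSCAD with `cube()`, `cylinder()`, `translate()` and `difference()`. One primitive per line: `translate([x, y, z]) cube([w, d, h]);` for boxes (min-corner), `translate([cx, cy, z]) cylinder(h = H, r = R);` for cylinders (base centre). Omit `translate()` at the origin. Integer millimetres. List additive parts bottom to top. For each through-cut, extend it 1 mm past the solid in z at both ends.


difference() {
  cube([360, 160, 140]);
  translate([180, 60, -1]) cube([80, 80, 142]);
}
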